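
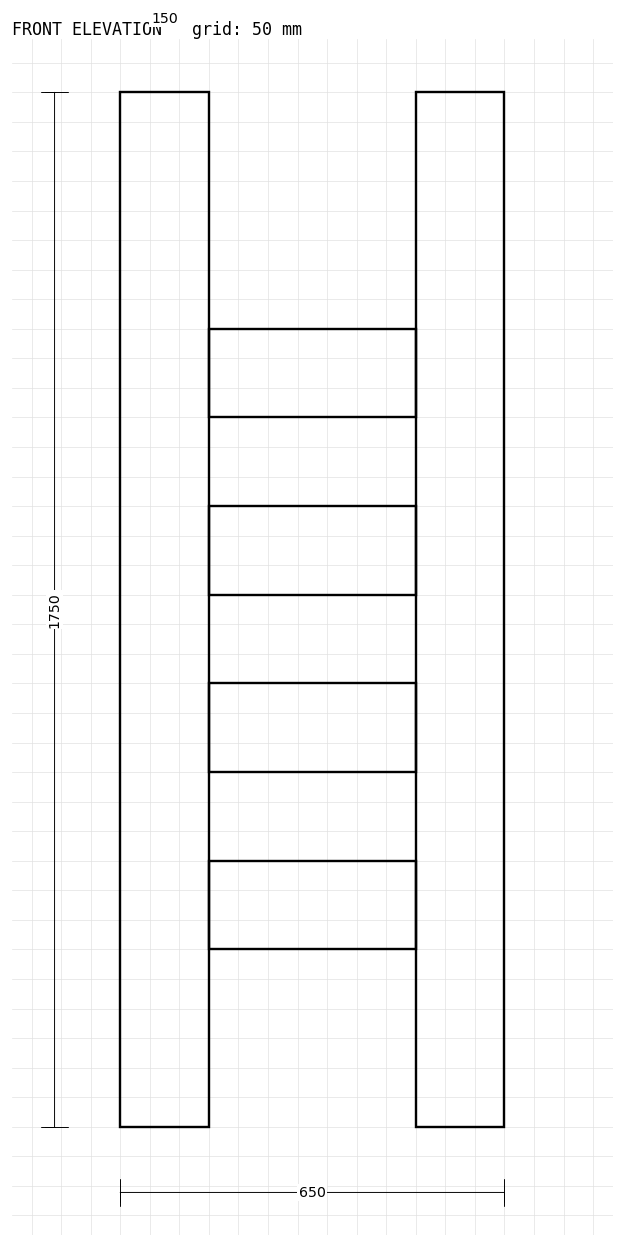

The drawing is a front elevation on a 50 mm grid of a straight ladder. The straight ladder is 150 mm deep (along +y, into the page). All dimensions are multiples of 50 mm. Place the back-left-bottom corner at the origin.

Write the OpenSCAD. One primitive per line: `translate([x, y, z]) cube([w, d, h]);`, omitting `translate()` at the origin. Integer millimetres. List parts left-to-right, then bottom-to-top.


cube([150, 150, 1750]);
translate([150, 0, 300]) cube([350, 150, 150]);
translate([150, 0, 600]) cube([350, 150, 150]);
translate([150, 0, 900]) cube([350, 150, 150]);
translate([150, 0, 1200]) cube([350, 150, 150]);
translate([500, 0, 0]) cube([150, 150, 1750]);


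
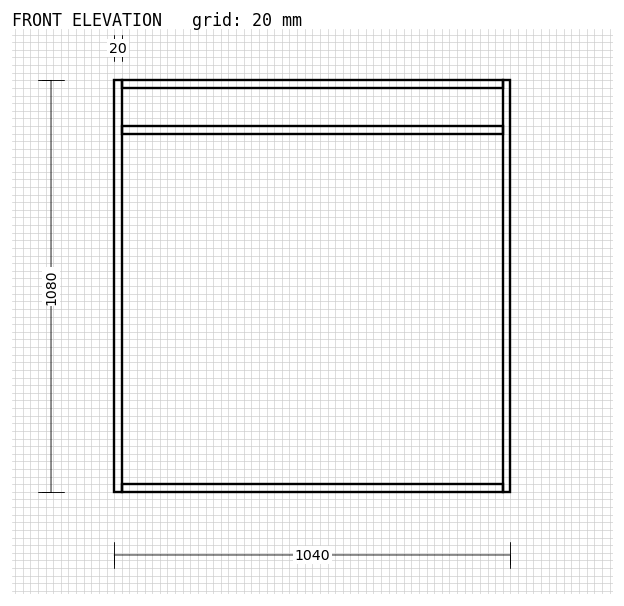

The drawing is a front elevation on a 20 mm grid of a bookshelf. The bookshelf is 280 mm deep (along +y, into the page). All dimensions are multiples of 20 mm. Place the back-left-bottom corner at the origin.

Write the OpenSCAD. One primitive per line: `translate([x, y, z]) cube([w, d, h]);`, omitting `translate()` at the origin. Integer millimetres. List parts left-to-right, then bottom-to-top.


cube([20, 280, 1080]);
translate([20, 0, 0]) cube([1000, 280, 20]);
translate([20, 0, 940]) cube([1000, 280, 20]);
translate([20, 0, 1060]) cube([1000, 280, 20]);
translate([1020, 0, 0]) cube([20, 280, 1080]);


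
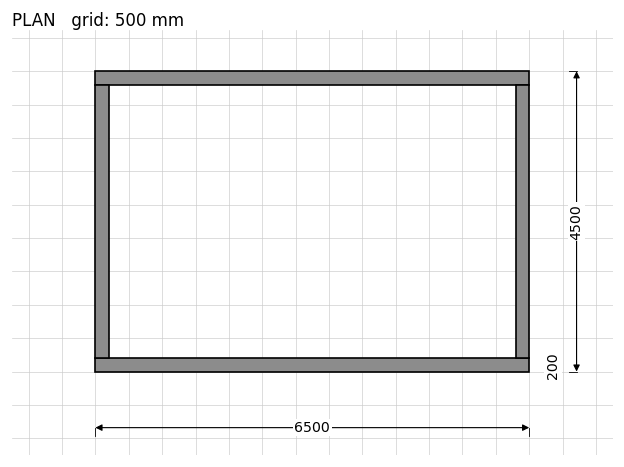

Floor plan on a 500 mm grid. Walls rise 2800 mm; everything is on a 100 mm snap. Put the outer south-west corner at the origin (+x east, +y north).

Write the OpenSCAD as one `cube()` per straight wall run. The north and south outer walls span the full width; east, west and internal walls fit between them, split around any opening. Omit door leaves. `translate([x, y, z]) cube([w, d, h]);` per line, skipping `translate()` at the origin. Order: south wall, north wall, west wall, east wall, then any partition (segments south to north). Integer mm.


cube([6500, 200, 2800]);
translate([0, 4300, 0]) cube([6500, 200, 2800]);
translate([0, 200, 0]) cube([200, 4100, 2800]);
translate([6300, 200, 0]) cube([200, 4100, 2800]);


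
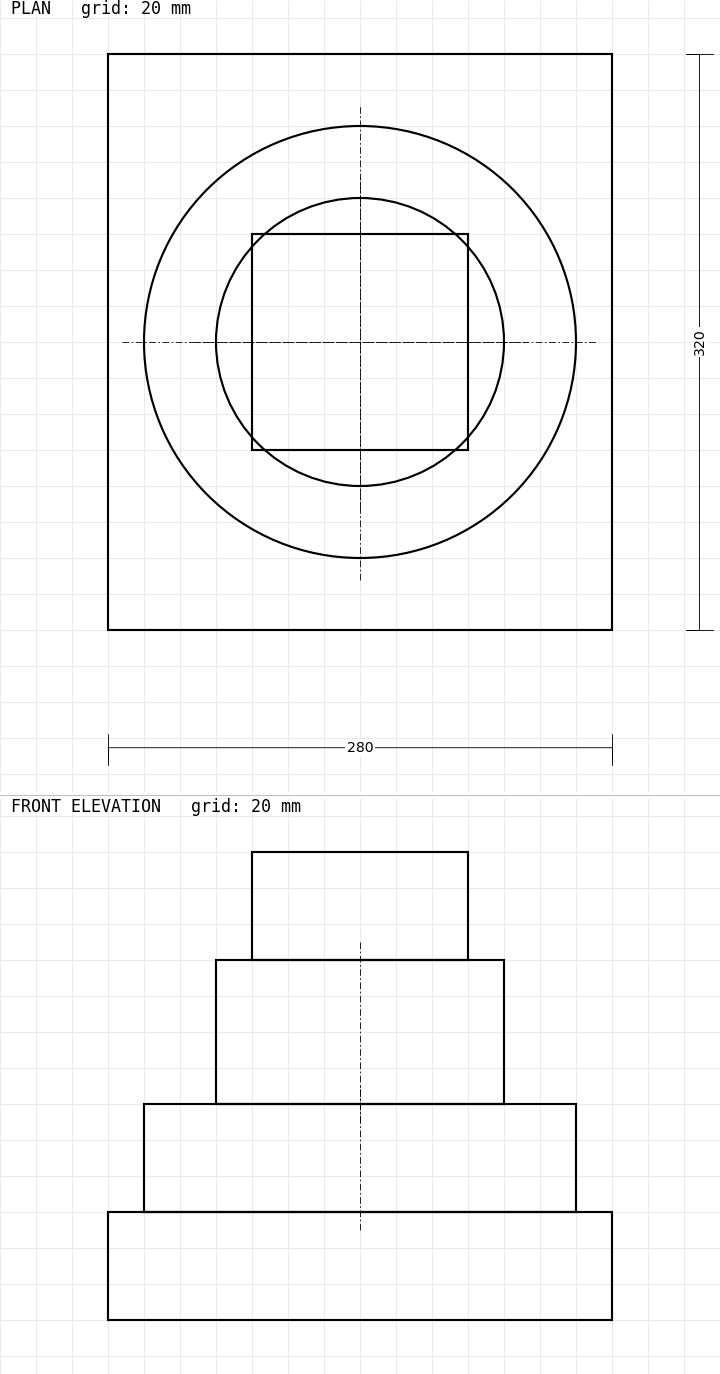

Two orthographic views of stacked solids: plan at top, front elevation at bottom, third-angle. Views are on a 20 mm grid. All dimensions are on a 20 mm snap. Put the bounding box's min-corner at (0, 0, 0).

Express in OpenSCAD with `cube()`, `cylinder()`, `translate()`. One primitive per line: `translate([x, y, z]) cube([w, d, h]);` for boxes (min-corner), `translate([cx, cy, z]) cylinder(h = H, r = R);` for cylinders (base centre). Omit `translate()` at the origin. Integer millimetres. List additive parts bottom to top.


cube([280, 320, 60]);
translate([140, 160, 60]) cylinder(h = 60, r = 120);
translate([140, 160, 120]) cylinder(h = 80, r = 80);
translate([80, 100, 200]) cube([120, 120, 60]);


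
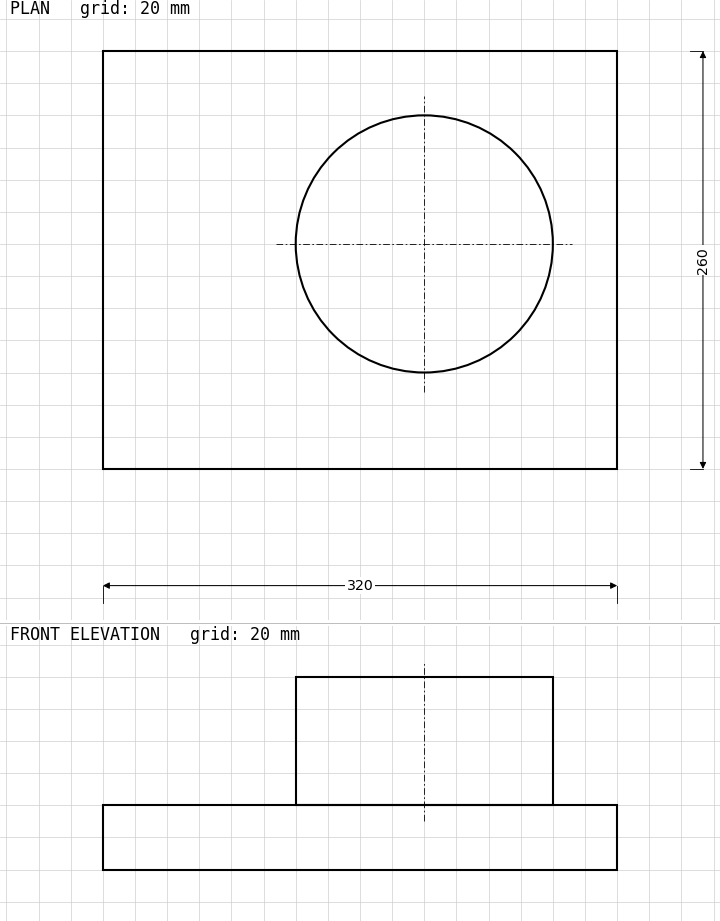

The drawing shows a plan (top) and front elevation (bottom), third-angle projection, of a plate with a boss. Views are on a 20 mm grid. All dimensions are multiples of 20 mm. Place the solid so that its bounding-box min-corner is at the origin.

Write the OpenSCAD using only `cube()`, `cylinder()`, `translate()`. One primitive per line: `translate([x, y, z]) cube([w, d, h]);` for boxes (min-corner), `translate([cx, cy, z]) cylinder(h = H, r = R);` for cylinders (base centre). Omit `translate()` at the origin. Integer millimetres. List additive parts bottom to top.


cube([320, 260, 40]);
translate([200, 140, 40]) cylinder(h = 80, r = 80);


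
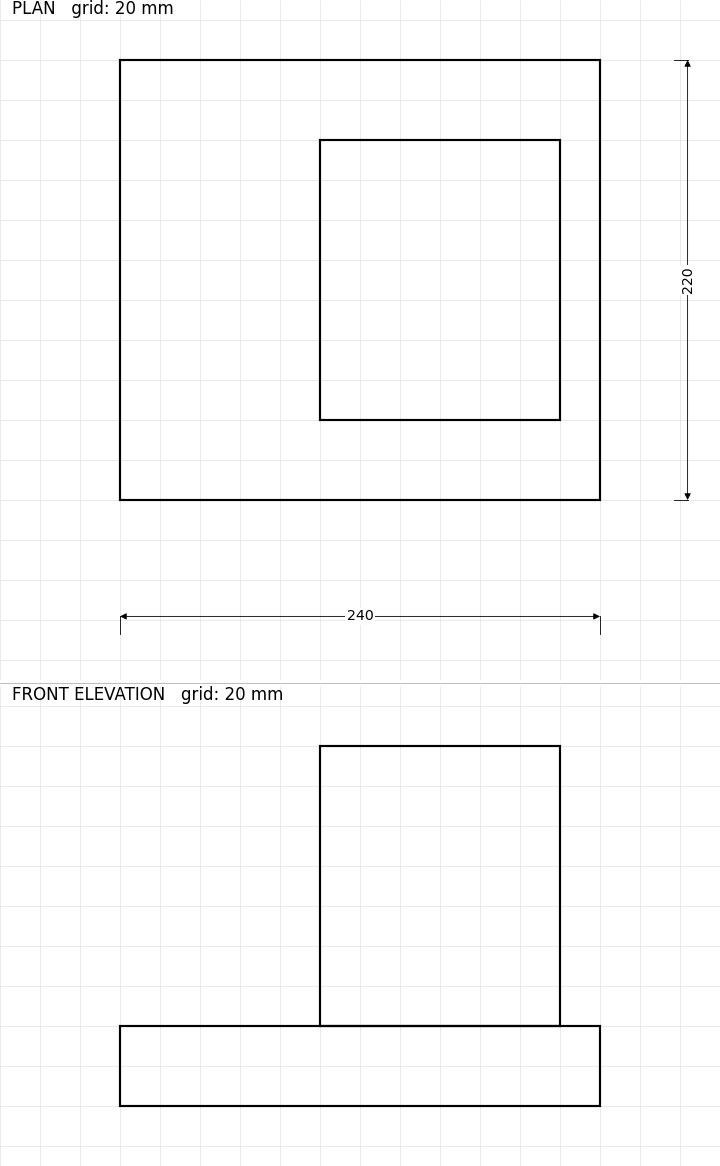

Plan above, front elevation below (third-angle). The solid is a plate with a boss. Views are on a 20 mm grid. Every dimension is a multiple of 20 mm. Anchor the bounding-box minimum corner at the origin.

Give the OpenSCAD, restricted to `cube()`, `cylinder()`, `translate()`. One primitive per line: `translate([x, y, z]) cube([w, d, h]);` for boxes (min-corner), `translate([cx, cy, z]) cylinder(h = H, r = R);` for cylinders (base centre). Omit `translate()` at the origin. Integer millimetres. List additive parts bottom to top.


cube([240, 220, 40]);
translate([100, 40, 40]) cube([120, 140, 140]);


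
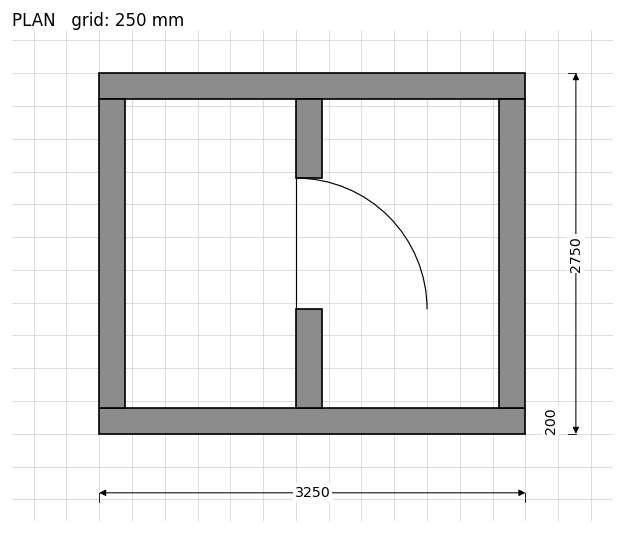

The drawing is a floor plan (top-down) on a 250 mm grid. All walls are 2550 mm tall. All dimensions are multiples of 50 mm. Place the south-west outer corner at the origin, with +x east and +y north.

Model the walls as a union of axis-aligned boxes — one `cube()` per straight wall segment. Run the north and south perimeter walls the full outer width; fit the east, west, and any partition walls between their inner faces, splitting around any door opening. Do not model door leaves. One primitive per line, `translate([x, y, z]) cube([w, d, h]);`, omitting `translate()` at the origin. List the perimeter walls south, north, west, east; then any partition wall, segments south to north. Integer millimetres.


cube([3250, 200, 2550]);
translate([0, 2550, 0]) cube([3250, 200, 2550]);
translate([0, 200, 0]) cube([200, 2350, 2550]);
translate([3050, 200, 0]) cube([200, 2350, 2550]);
translate([1500, 200, 0]) cube([200, 750, 2550]);
translate([1500, 1950, 0]) cube([200, 600, 2550]);


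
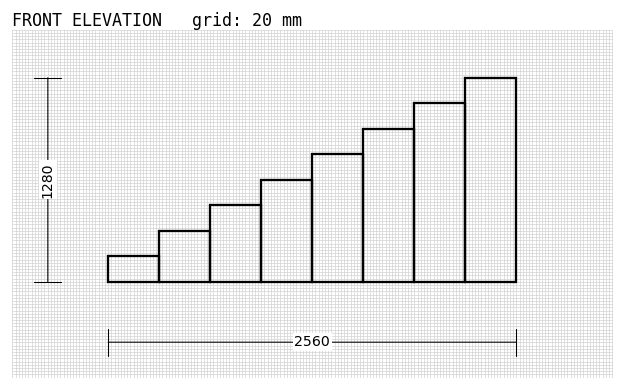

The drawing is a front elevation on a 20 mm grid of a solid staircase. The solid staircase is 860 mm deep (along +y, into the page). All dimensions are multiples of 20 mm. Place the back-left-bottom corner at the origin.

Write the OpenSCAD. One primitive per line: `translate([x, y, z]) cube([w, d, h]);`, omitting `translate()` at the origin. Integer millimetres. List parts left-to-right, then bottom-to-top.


cube([320, 860, 160]);
translate([320, 0, 0]) cube([320, 860, 320]);
translate([640, 0, 0]) cube([320, 860, 480]);
translate([960, 0, 0]) cube([320, 860, 640]);
translate([1280, 0, 0]) cube([320, 860, 800]);
translate([1600, 0, 0]) cube([320, 860, 960]);
translate([1920, 0, 0]) cube([320, 860, 1120]);
translate([2240, 0, 0]) cube([320, 860, 1280]);


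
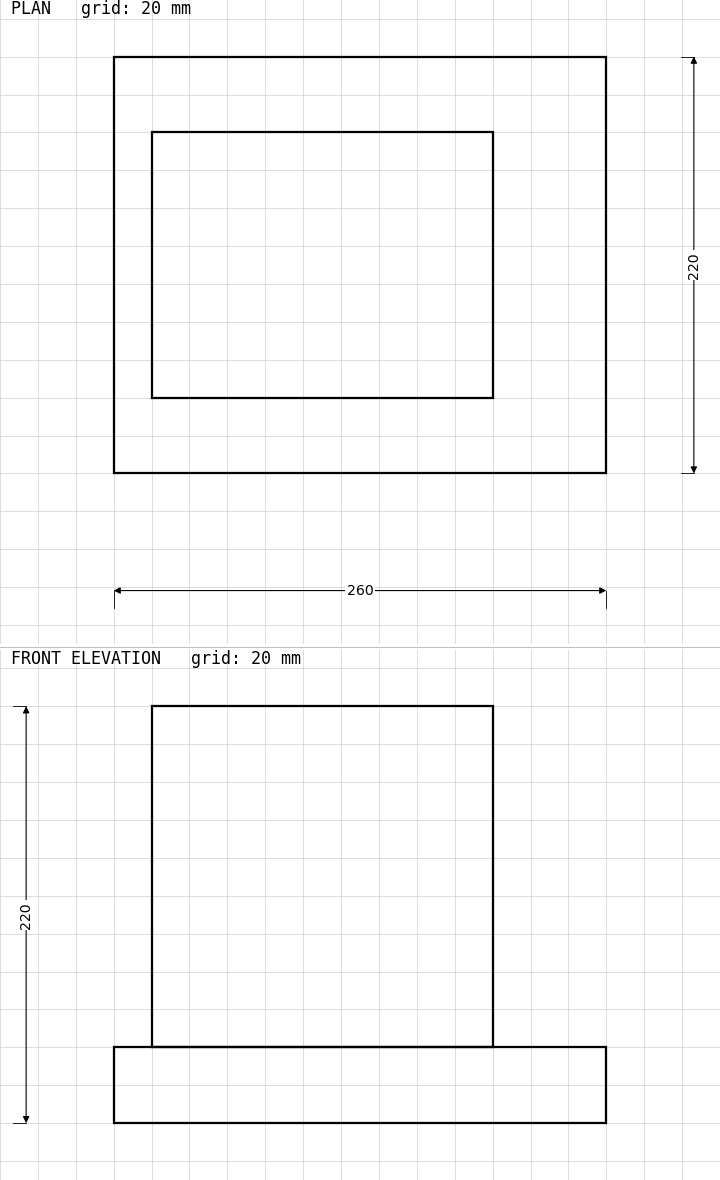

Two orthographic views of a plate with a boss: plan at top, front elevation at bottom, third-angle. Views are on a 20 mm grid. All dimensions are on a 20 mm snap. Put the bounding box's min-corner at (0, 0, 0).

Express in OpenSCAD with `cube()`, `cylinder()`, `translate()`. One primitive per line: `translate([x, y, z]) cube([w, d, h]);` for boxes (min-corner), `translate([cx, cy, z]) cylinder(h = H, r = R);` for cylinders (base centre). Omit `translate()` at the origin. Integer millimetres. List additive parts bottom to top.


cube([260, 220, 40]);
translate([20, 40, 40]) cube([180, 140, 180]);


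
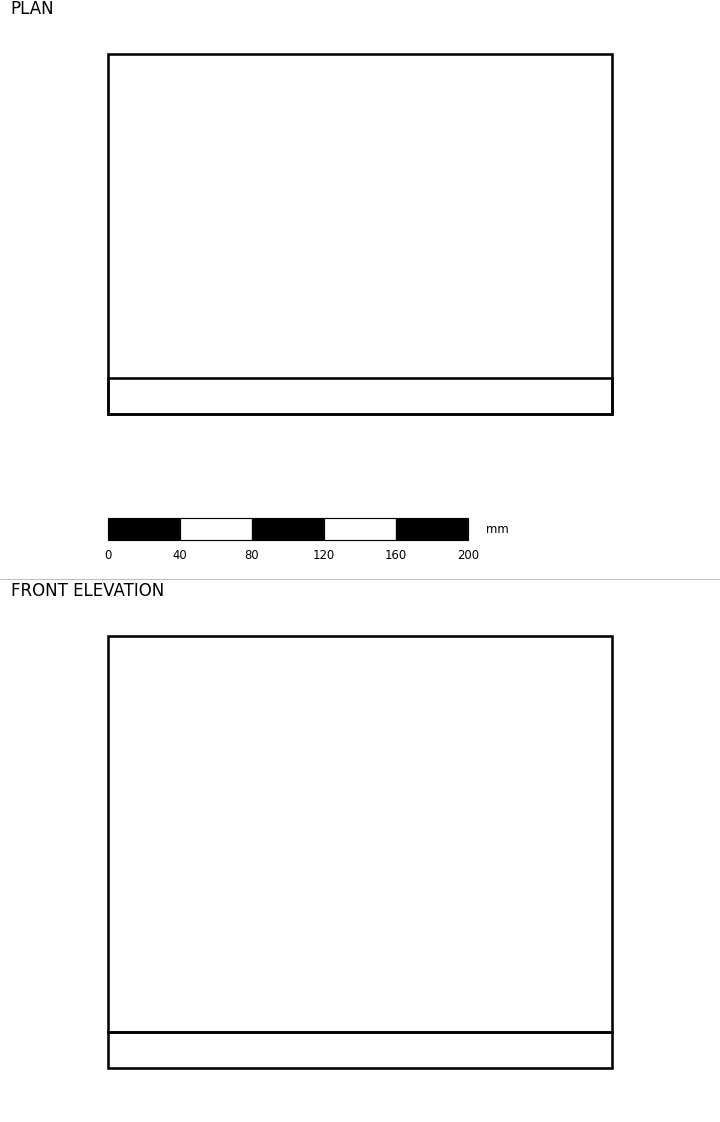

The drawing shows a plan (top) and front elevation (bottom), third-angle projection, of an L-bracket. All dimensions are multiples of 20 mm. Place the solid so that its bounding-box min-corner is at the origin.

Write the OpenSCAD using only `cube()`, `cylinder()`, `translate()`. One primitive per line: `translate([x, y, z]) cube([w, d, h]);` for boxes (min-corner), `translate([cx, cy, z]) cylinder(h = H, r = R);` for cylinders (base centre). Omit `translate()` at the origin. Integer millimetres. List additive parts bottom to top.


cube([280, 200, 20]);
translate([0, 0, 20]) cube([280, 20, 220]);


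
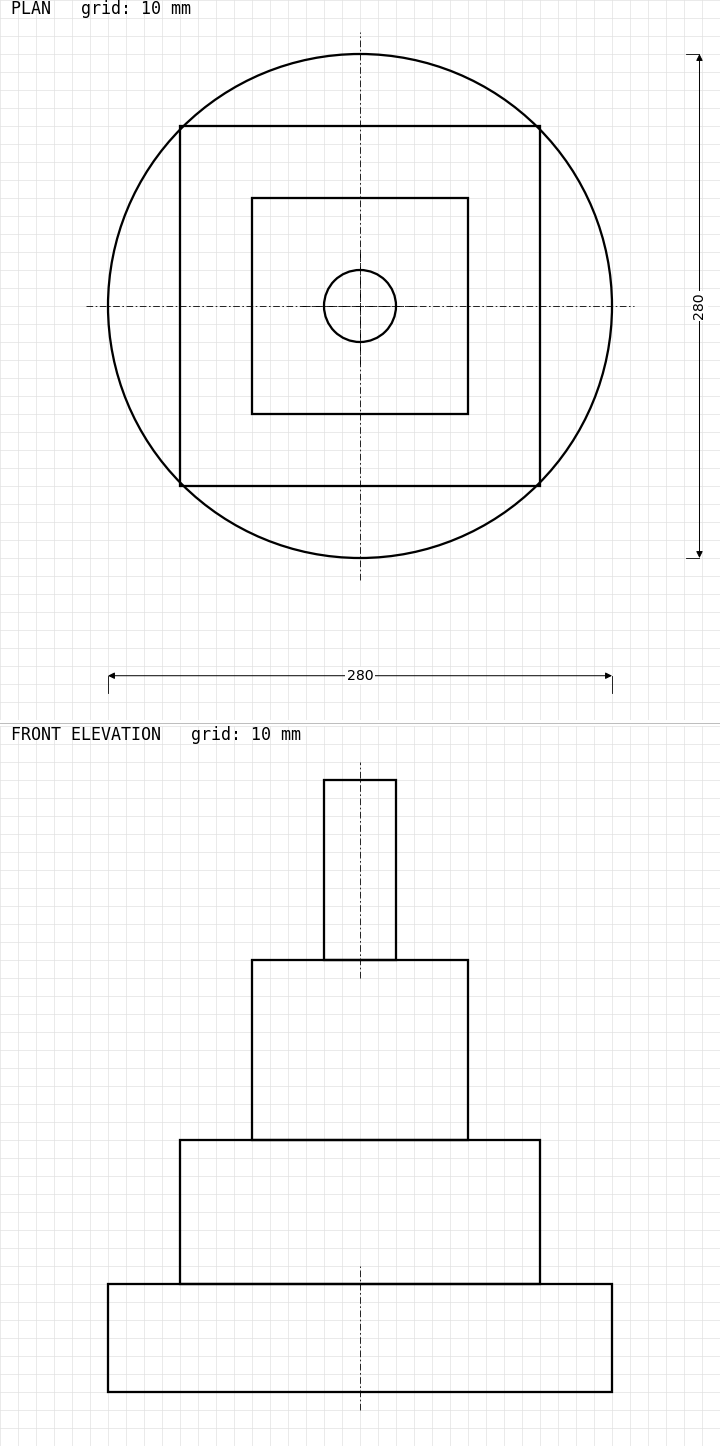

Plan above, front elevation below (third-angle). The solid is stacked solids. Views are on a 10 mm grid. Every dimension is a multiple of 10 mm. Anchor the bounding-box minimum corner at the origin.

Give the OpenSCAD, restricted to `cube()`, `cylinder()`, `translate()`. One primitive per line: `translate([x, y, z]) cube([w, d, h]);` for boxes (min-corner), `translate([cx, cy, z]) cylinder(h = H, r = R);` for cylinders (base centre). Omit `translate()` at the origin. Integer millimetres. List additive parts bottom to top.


translate([140, 140, 0]) cylinder(h = 60, r = 140);
translate([40, 40, 60]) cube([200, 200, 80]);
translate([80, 80, 140]) cube([120, 120, 100]);
translate([140, 140, 240]) cylinder(h = 100, r = 20);


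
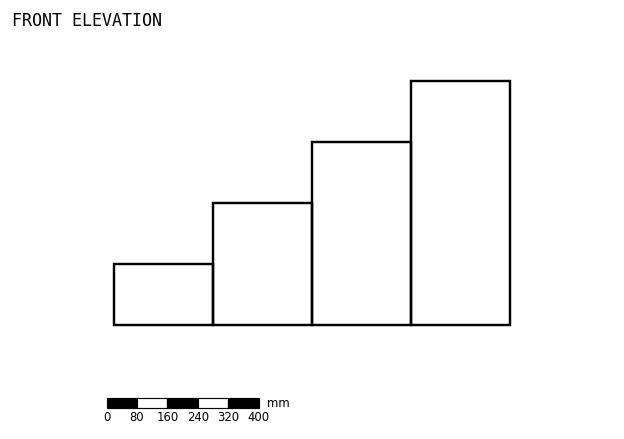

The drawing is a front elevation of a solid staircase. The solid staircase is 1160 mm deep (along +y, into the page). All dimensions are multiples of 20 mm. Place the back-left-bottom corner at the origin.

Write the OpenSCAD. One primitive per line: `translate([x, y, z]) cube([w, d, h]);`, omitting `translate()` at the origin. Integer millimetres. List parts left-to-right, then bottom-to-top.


cube([260, 1160, 160]);
translate([260, 0, 0]) cube([260, 1160, 320]);
translate([520, 0, 0]) cube([260, 1160, 480]);
translate([780, 0, 0]) cube([260, 1160, 640]);


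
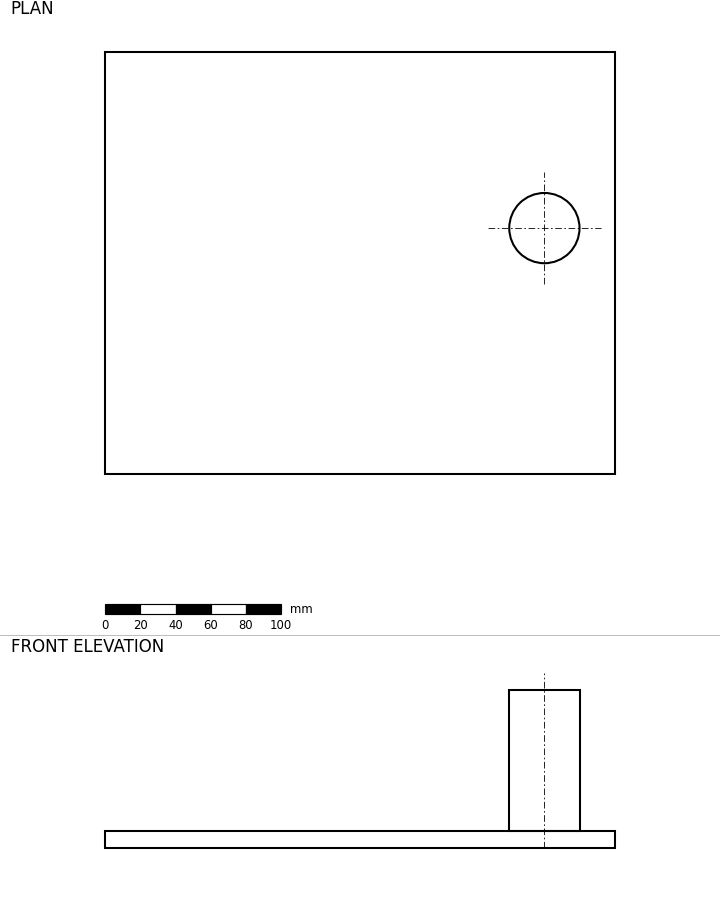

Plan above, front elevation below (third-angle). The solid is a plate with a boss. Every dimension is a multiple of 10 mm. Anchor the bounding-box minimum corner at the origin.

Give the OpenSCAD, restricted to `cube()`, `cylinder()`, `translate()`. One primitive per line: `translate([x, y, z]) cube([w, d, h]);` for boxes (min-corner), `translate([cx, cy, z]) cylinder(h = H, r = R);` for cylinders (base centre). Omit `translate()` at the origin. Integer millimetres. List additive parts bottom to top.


cube([290, 240, 10]);
translate([250, 140, 10]) cylinder(h = 80, r = 20);


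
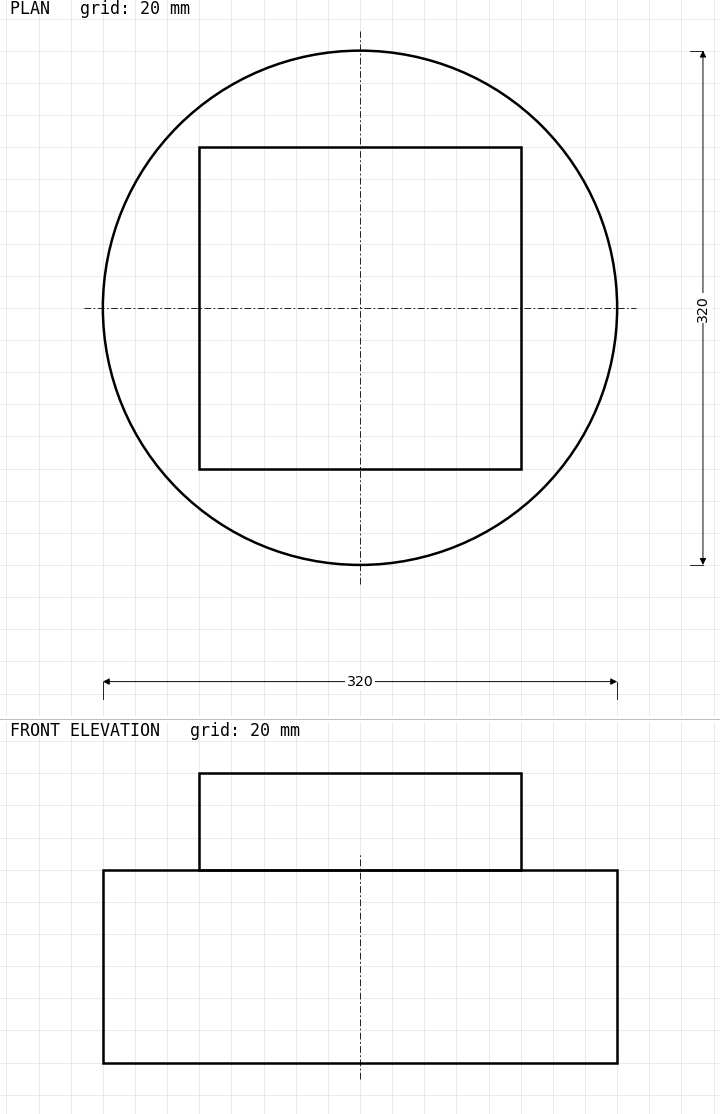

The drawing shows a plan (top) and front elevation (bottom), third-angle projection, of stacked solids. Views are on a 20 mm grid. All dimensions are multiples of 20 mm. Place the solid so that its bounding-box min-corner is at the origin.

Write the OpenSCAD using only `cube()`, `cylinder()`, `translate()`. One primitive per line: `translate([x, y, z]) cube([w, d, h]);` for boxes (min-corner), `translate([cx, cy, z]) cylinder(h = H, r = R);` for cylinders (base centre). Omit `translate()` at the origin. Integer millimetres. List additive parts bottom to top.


translate([160, 160, 0]) cylinder(h = 120, r = 160);
translate([60, 60, 120]) cube([200, 200, 60]);


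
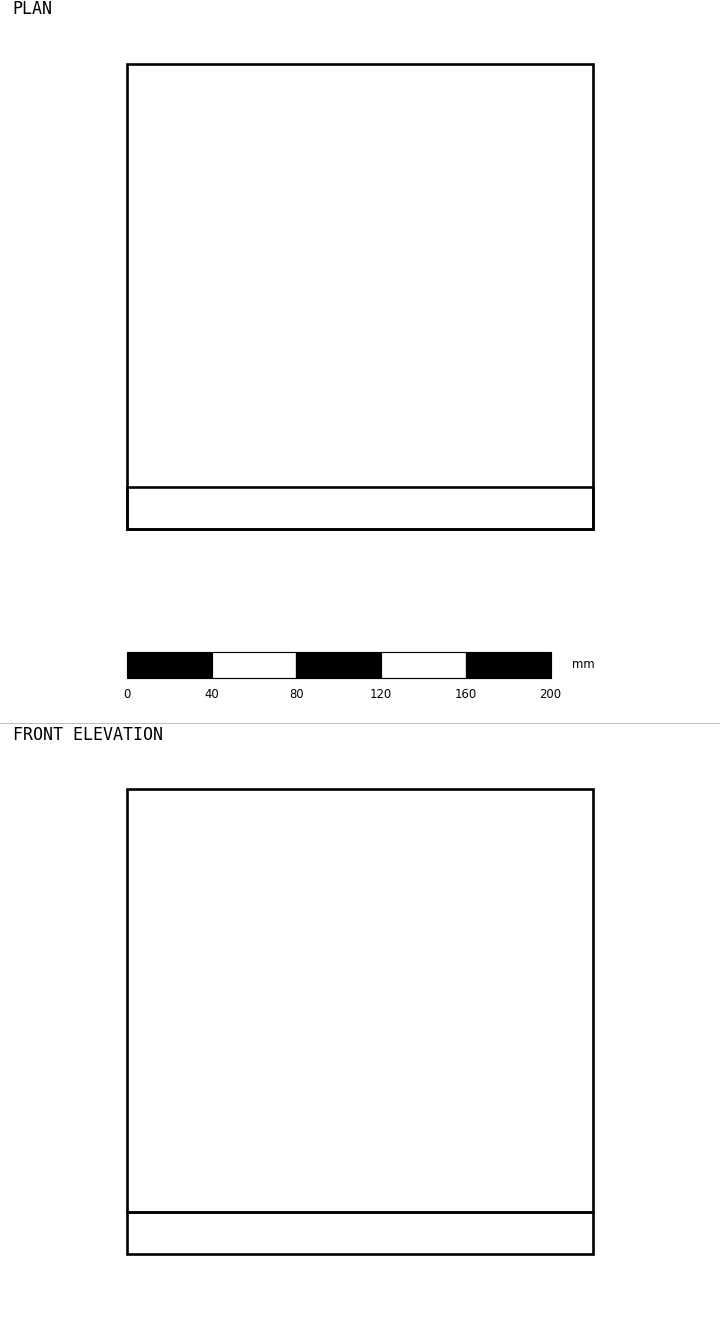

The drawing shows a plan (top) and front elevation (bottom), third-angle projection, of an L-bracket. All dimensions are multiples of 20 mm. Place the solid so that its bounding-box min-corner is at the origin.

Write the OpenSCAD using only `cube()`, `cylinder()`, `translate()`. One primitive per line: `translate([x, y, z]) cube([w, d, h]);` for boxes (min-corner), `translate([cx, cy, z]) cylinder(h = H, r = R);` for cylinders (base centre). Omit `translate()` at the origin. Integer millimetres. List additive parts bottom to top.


cube([220, 220, 20]);
translate([0, 0, 20]) cube([220, 20, 200]);


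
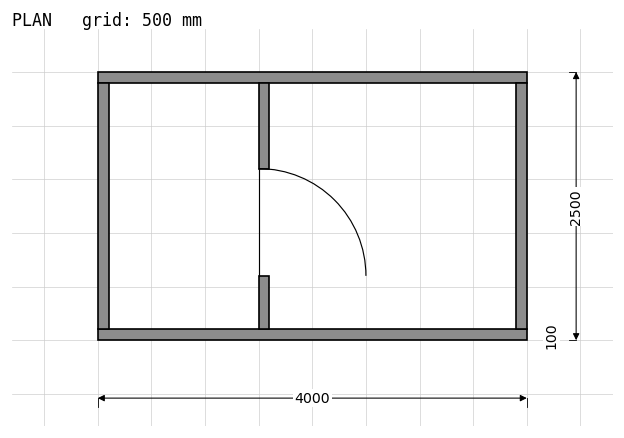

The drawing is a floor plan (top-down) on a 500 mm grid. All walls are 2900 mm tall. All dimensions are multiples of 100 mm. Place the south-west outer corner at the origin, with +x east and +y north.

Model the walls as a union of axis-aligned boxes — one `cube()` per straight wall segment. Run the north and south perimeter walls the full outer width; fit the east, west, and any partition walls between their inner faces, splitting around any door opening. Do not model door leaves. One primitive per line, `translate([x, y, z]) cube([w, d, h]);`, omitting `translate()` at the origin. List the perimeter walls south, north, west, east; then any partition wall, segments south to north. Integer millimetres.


cube([4000, 100, 2900]);
translate([0, 2400, 0]) cube([4000, 100, 2900]);
translate([0, 100, 0]) cube([100, 2300, 2900]);
translate([3900, 100, 0]) cube([100, 2300, 2900]);
translate([1500, 100, 0]) cube([100, 500, 2900]);
translate([1500, 1600, 0]) cube([100, 800, 2900]);


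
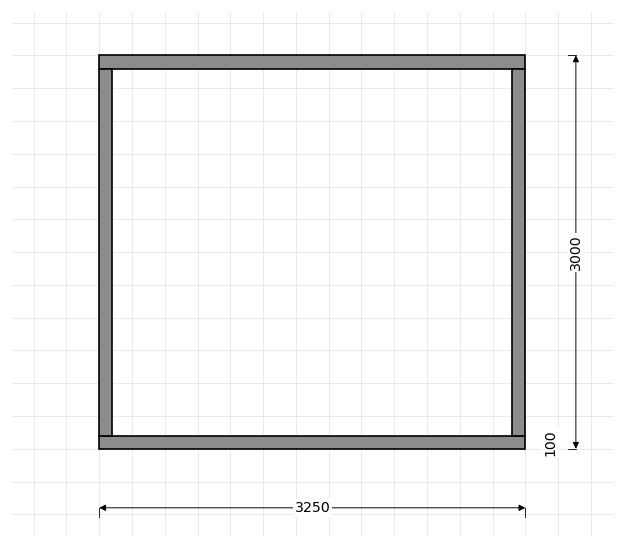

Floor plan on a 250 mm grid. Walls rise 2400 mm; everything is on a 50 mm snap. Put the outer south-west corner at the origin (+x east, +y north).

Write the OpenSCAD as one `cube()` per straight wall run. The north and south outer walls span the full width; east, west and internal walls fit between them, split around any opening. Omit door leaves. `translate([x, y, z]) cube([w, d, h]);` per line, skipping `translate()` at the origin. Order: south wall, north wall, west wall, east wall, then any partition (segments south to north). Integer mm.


cube([3250, 100, 2400]);
translate([0, 2900, 0]) cube([3250, 100, 2400]);
translate([0, 100, 0]) cube([100, 2800, 2400]);
translate([3150, 100, 0]) cube([100, 2800, 2400]);


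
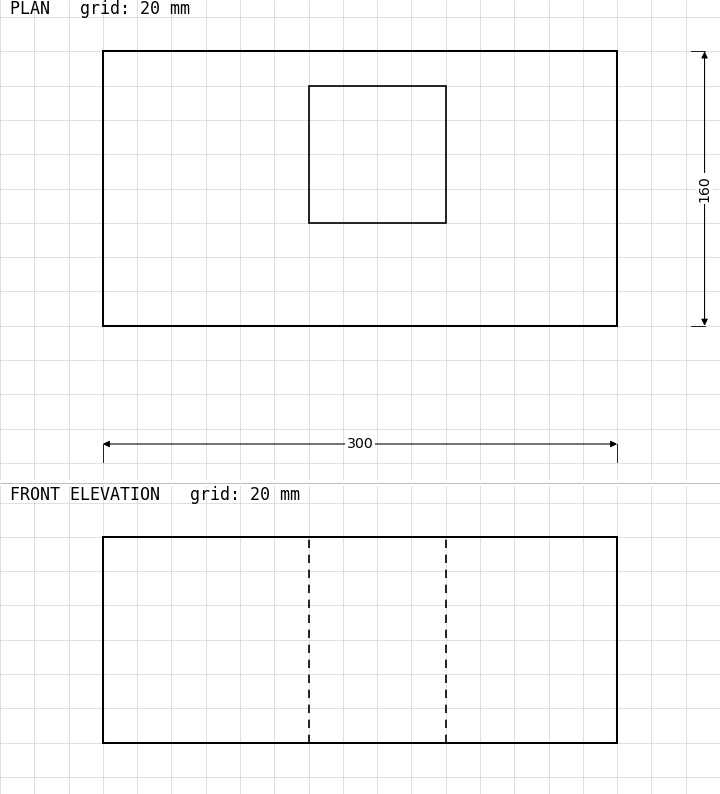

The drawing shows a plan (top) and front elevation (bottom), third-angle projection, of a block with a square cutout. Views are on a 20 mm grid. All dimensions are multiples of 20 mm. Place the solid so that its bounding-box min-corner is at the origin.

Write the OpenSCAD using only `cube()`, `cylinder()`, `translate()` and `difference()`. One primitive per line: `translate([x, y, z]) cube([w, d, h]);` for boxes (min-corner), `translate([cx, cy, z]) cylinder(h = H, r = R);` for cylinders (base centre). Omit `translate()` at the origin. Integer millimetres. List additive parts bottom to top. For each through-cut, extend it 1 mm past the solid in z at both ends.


difference() {
  cube([300, 160, 120]);
  translate([120, 60, -1]) cube([80, 80, 122]);
}


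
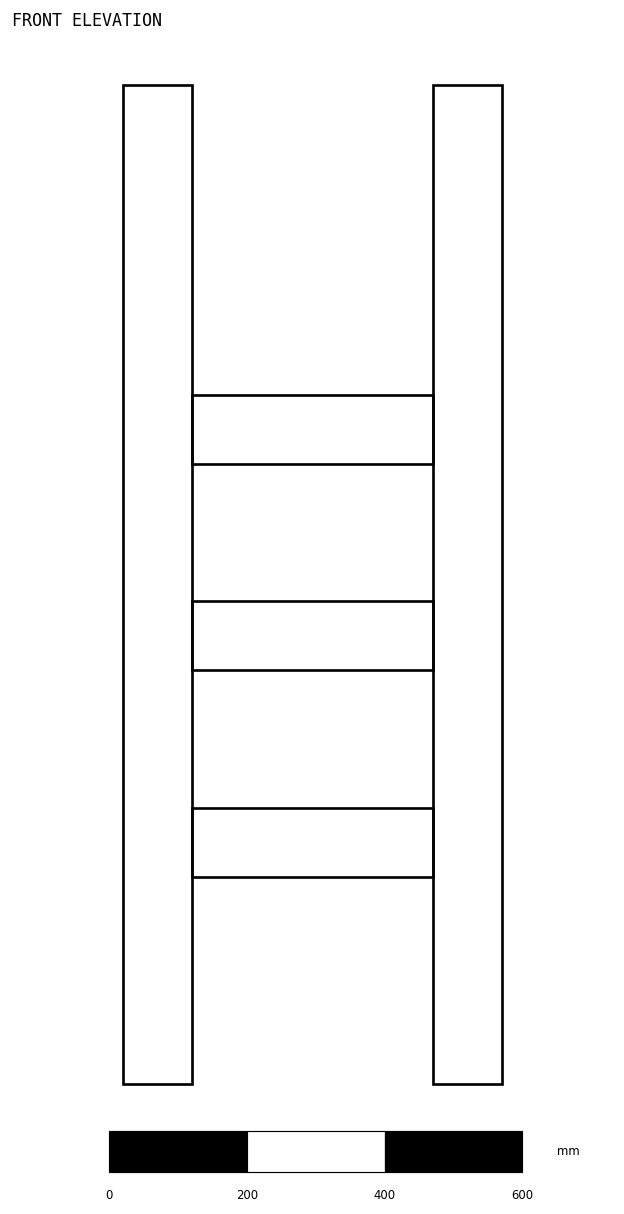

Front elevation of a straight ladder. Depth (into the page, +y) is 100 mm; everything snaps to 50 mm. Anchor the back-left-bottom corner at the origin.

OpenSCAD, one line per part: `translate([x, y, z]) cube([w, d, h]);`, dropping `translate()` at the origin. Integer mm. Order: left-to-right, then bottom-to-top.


cube([100, 100, 1450]);
translate([100, 0, 300]) cube([350, 100, 100]);
translate([100, 0, 600]) cube([350, 100, 100]);
translate([100, 0, 900]) cube([350, 100, 100]);
translate([450, 0, 0]) cube([100, 100, 1450]);


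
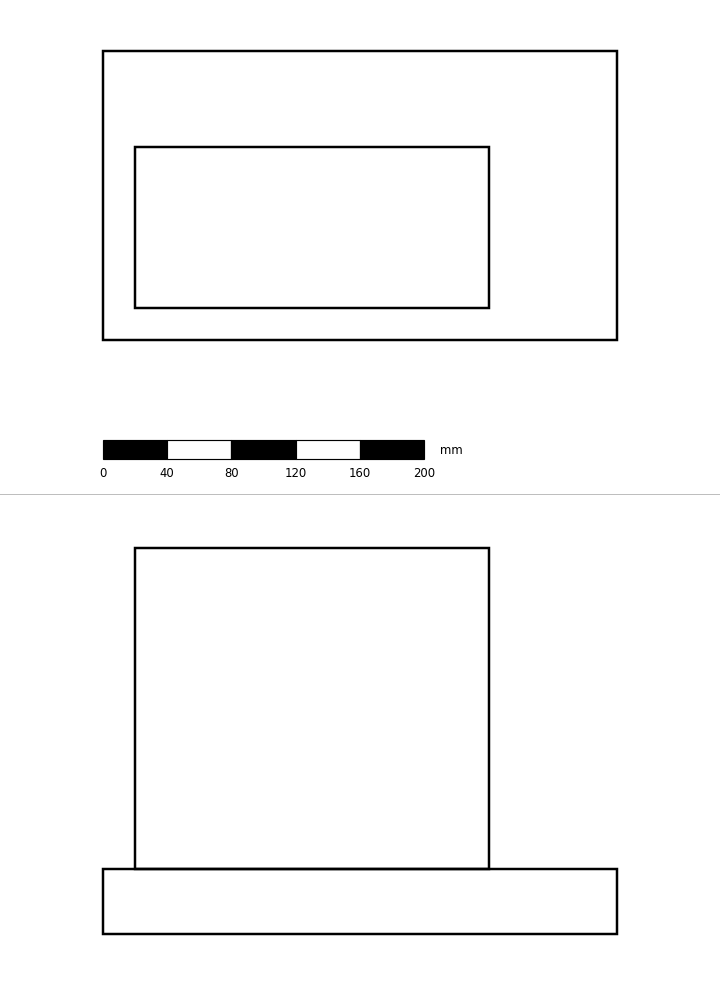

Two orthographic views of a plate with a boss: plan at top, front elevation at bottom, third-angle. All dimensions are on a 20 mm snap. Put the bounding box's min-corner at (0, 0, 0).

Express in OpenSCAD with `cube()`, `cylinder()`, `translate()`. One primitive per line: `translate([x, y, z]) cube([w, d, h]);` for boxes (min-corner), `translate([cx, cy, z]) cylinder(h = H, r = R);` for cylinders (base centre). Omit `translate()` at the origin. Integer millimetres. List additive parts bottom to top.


cube([320, 180, 40]);
translate([20, 20, 40]) cube([220, 100, 200]);


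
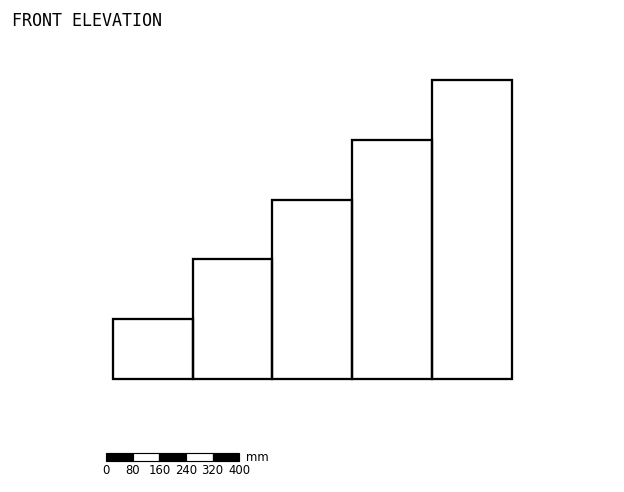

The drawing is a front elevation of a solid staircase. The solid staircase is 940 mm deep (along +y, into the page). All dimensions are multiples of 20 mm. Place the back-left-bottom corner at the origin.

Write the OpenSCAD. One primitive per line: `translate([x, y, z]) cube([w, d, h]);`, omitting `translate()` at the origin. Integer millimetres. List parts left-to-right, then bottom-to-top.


cube([240, 940, 180]);
translate([240, 0, 0]) cube([240, 940, 360]);
translate([480, 0, 0]) cube([240, 940, 540]);
translate([720, 0, 0]) cube([240, 940, 720]);
translate([960, 0, 0]) cube([240, 940, 900]);


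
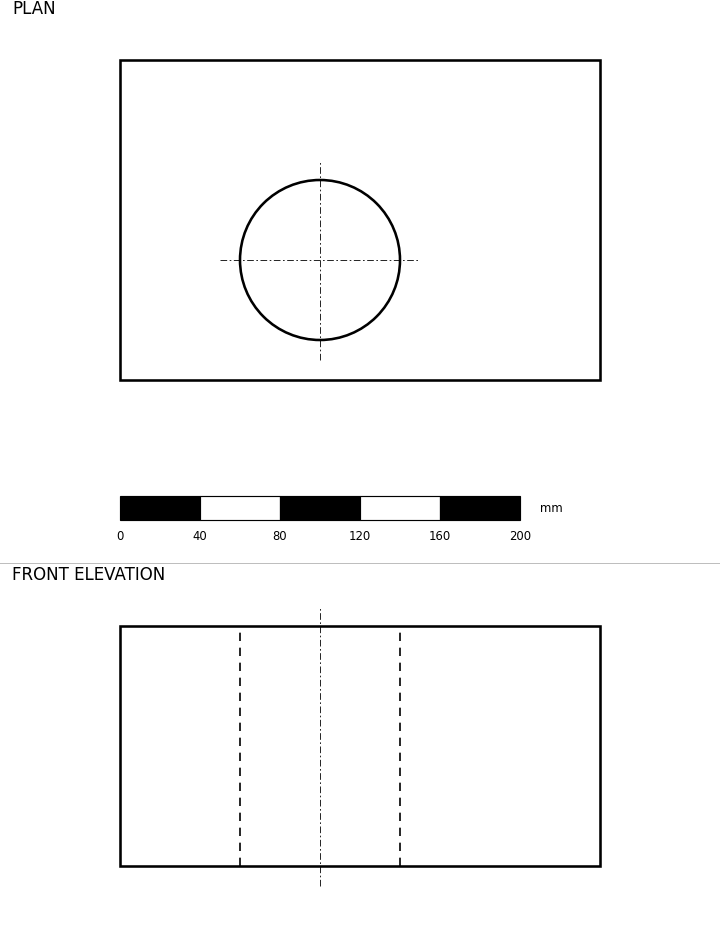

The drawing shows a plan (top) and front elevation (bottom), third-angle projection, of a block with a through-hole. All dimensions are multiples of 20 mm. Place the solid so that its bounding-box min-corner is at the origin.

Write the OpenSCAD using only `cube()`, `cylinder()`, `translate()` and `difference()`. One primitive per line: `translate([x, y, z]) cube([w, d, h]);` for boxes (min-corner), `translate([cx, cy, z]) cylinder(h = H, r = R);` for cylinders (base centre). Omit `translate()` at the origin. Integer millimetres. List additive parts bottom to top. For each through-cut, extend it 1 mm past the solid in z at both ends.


difference() {
  cube([240, 160, 120]);
  translate([100, 60, -1]) cylinder(h = 122, r = 40);
}


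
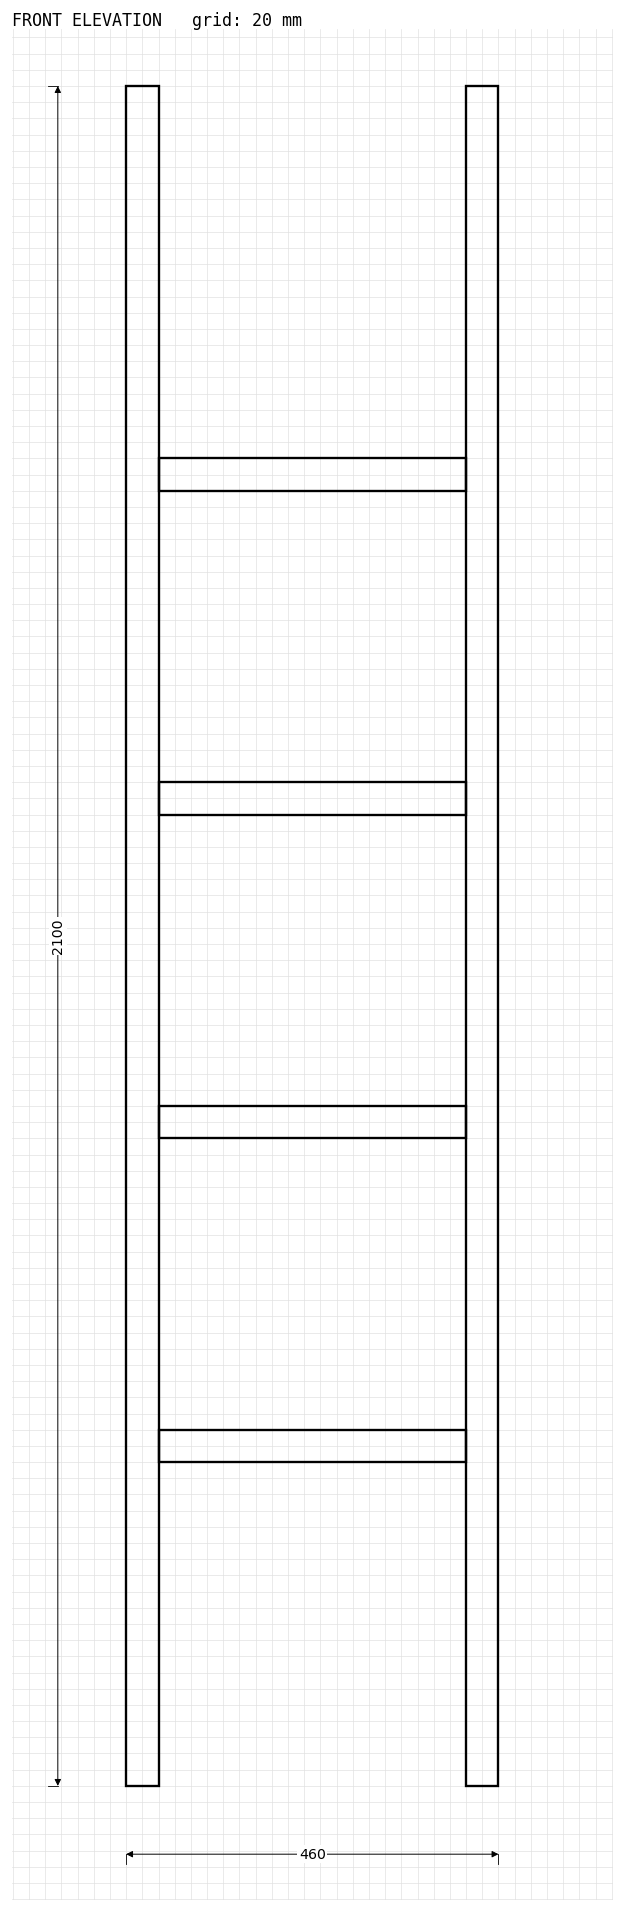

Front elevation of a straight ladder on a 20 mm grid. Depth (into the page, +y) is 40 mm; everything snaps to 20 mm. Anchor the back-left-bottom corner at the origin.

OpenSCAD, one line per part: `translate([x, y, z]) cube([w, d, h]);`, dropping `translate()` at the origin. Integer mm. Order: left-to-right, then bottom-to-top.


cube([40, 40, 2100]);
translate([40, 0, 400]) cube([380, 40, 40]);
translate([40, 0, 800]) cube([380, 40, 40]);
translate([40, 0, 1200]) cube([380, 40, 40]);
translate([40, 0, 1600]) cube([380, 40, 40]);
translate([420, 0, 0]) cube([40, 40, 2100]);


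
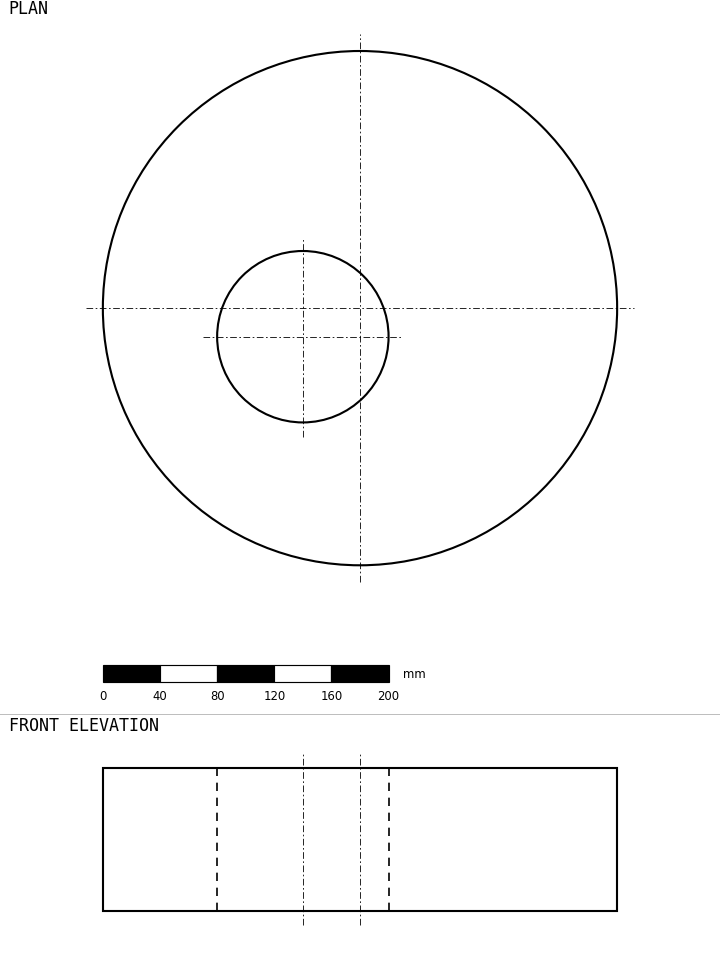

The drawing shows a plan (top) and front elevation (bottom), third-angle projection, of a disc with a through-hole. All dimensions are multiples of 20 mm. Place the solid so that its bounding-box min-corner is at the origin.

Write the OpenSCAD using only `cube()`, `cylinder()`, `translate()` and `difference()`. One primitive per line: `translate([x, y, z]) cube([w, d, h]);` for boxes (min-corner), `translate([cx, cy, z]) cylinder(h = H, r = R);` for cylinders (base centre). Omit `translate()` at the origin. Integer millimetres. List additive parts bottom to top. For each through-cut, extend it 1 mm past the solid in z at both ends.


difference() {
  translate([180, 180, 0]) cylinder(h = 100, r = 180);
  translate([140, 160, -1]) cylinder(h = 102, r = 60);
}


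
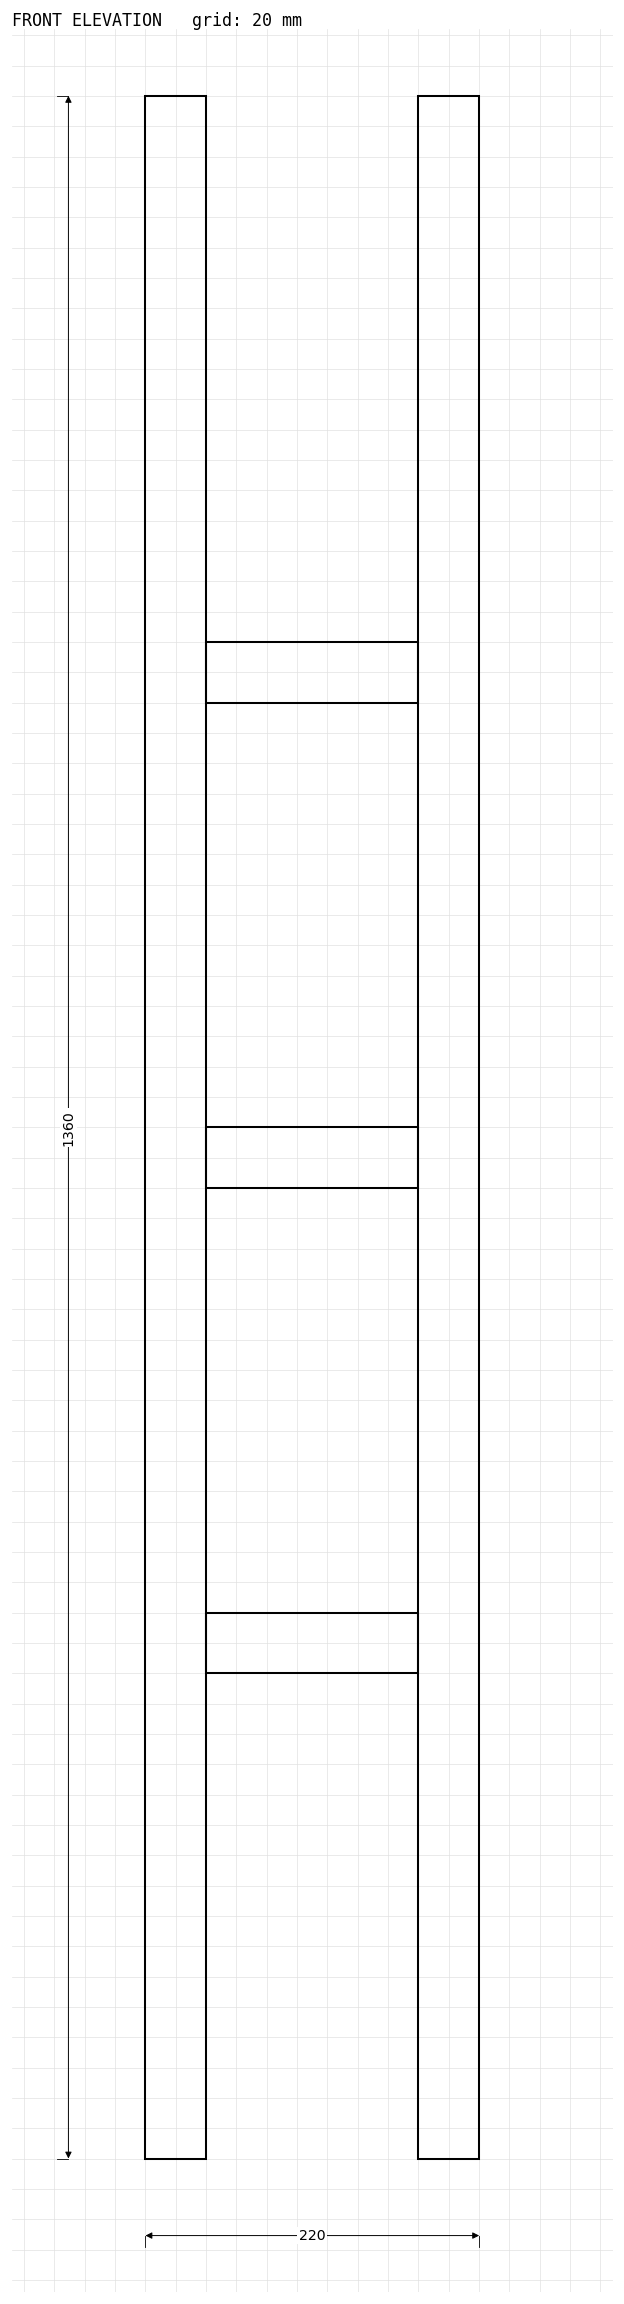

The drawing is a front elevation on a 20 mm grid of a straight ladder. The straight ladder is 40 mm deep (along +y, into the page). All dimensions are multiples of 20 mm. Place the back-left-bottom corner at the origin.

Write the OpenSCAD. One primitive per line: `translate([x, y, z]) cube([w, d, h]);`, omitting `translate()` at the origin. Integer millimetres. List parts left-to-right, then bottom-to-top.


cube([40, 40, 1360]);
translate([40, 0, 320]) cube([140, 40, 40]);
translate([40, 0, 640]) cube([140, 40, 40]);
translate([40, 0, 960]) cube([140, 40, 40]);
translate([180, 0, 0]) cube([40, 40, 1360]);


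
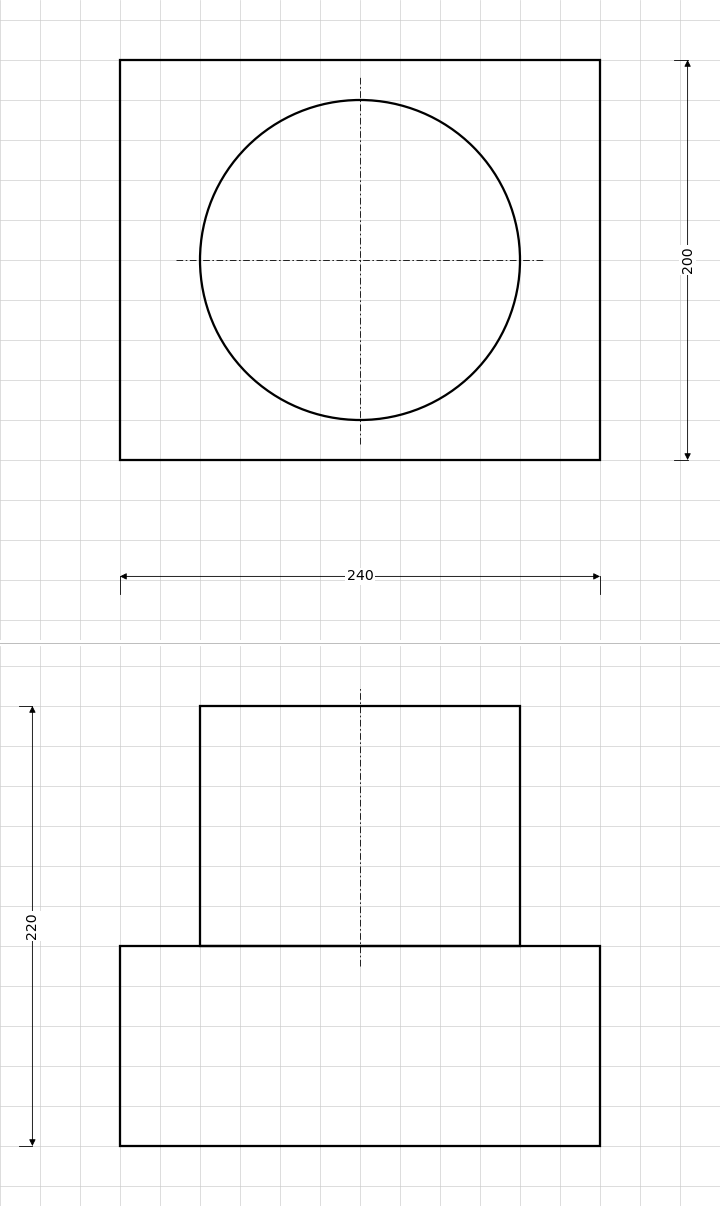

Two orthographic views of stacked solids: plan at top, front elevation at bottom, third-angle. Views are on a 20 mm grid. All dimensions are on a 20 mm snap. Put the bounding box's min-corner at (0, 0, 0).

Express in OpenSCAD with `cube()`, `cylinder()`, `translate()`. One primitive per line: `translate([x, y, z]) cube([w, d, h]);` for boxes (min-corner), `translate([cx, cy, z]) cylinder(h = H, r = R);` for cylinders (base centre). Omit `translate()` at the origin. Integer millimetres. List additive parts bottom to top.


cube([240, 200, 100]);
translate([120, 100, 100]) cylinder(h = 120, r = 80);


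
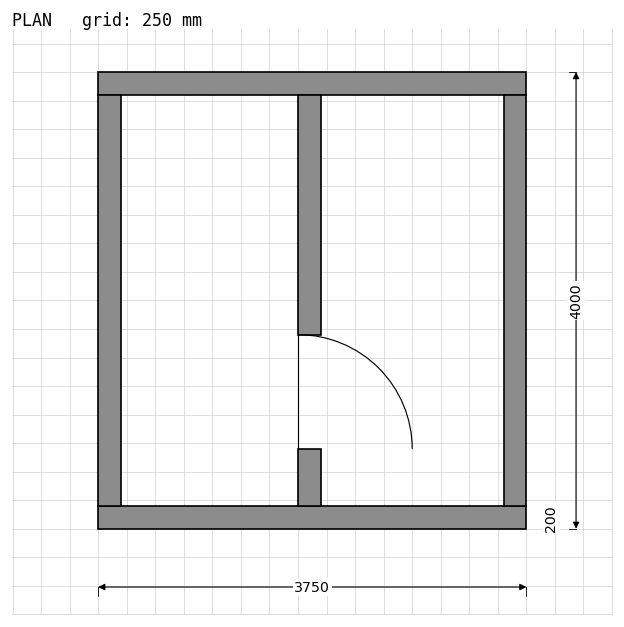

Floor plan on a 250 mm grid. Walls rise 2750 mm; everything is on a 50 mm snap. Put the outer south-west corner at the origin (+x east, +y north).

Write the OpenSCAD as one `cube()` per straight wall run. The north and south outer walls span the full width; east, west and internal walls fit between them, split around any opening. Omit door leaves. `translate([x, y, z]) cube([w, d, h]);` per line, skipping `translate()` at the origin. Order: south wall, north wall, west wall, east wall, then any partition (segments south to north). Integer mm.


cube([3750, 200, 2750]);
translate([0, 3800, 0]) cube([3750, 200, 2750]);
translate([0, 200, 0]) cube([200, 3600, 2750]);
translate([3550, 200, 0]) cube([200, 3600, 2750]);
translate([1750, 200, 0]) cube([200, 500, 2750]);
translate([1750, 1700, 0]) cube([200, 2100, 2750]);


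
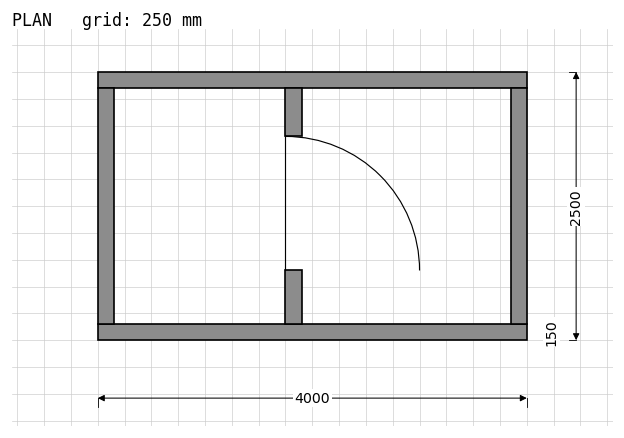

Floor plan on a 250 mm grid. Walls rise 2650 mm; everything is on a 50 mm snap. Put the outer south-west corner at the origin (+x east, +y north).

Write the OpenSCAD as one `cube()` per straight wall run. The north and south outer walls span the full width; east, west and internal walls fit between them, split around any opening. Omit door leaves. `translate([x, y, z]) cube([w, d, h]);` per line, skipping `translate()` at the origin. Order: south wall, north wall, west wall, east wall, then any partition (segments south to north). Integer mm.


cube([4000, 150, 2650]);
translate([0, 2350, 0]) cube([4000, 150, 2650]);
translate([0, 150, 0]) cube([150, 2200, 2650]);
translate([3850, 150, 0]) cube([150, 2200, 2650]);
translate([1750, 150, 0]) cube([150, 500, 2650]);
translate([1750, 1900, 0]) cube([150, 450, 2650]);


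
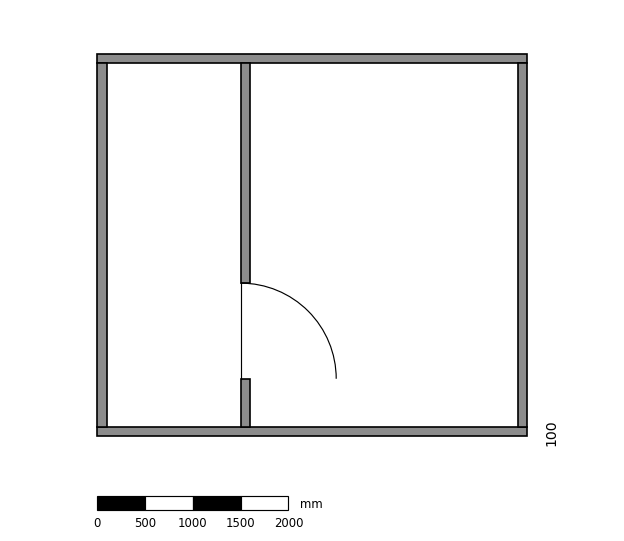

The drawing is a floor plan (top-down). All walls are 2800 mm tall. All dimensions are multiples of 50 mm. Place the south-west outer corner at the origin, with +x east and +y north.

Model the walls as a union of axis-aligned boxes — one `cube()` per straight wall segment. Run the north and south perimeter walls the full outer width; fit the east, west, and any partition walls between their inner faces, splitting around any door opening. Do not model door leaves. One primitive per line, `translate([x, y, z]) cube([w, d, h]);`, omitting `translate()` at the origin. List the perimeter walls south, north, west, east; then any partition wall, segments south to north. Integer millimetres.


cube([4500, 100, 2800]);
translate([0, 3900, 0]) cube([4500, 100, 2800]);
translate([0, 100, 0]) cube([100, 3800, 2800]);
translate([4400, 100, 0]) cube([100, 3800, 2800]);
translate([1500, 100, 0]) cube([100, 500, 2800]);
translate([1500, 1600, 0]) cube([100, 2300, 2800]);


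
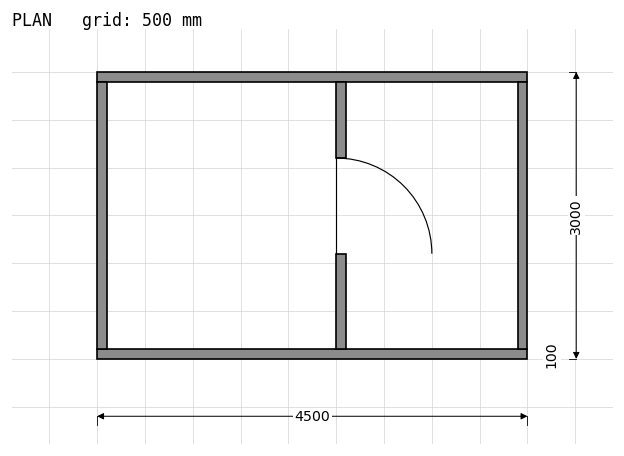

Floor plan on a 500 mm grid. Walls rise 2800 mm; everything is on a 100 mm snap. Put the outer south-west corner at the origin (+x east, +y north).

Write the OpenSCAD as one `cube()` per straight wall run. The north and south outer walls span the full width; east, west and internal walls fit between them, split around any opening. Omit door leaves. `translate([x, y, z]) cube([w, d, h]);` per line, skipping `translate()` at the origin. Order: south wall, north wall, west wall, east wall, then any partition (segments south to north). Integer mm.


cube([4500, 100, 2800]);
translate([0, 2900, 0]) cube([4500, 100, 2800]);
translate([0, 100, 0]) cube([100, 2800, 2800]);
translate([4400, 100, 0]) cube([100, 2800, 2800]);
translate([2500, 100, 0]) cube([100, 1000, 2800]);
translate([2500, 2100, 0]) cube([100, 800, 2800]);


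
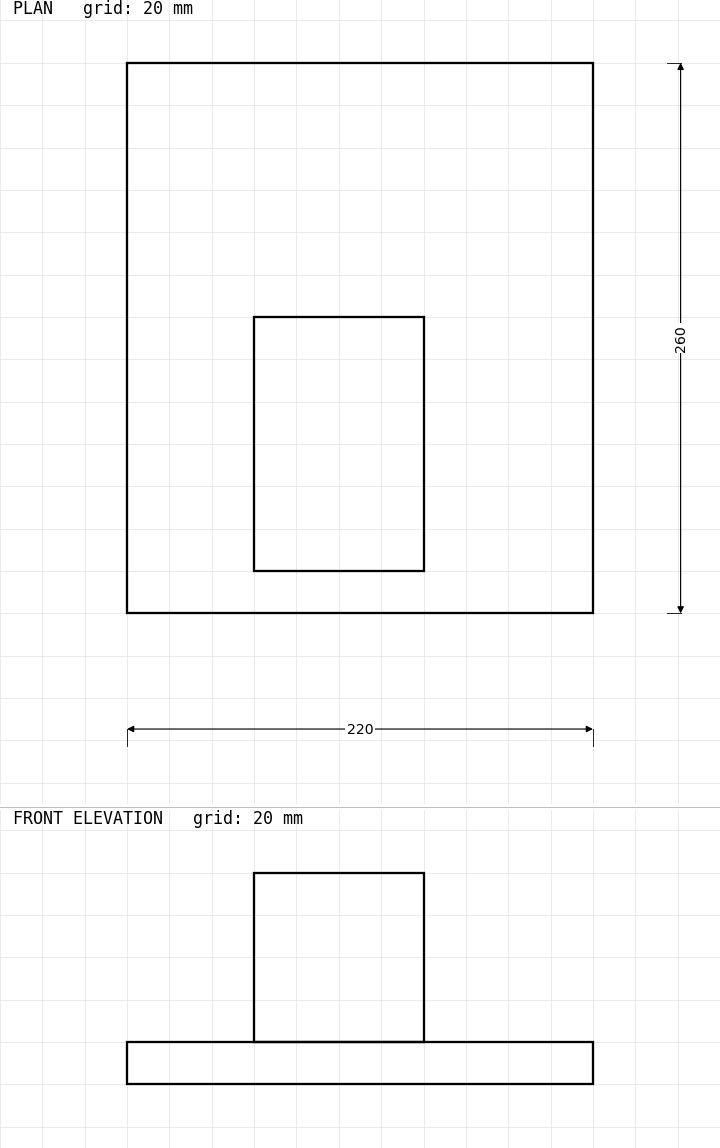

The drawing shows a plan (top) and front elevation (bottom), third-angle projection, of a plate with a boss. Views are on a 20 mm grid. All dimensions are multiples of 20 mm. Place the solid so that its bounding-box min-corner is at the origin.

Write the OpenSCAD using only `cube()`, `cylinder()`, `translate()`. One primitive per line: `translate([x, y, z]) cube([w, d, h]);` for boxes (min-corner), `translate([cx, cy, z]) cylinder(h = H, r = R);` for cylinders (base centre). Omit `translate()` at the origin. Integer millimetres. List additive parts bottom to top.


cube([220, 260, 20]);
translate([60, 20, 20]) cube([80, 120, 80]);


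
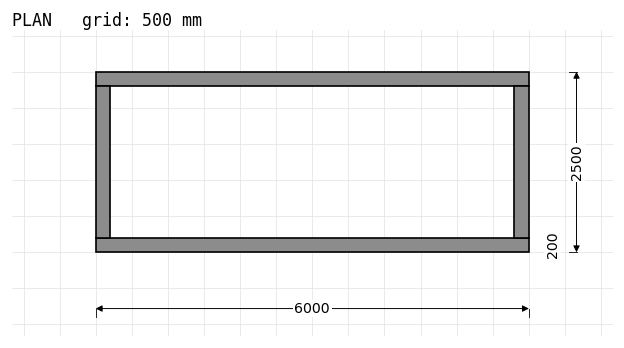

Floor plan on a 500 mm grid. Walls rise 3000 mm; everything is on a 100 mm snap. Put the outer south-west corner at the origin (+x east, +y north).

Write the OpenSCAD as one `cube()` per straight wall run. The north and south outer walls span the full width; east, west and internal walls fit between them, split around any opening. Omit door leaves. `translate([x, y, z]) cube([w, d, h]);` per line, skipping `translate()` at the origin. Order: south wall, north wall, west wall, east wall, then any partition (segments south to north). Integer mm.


cube([6000, 200, 3000]);
translate([0, 2300, 0]) cube([6000, 200, 3000]);
translate([0, 200, 0]) cube([200, 2100, 3000]);
translate([5800, 200, 0]) cube([200, 2100, 3000]);


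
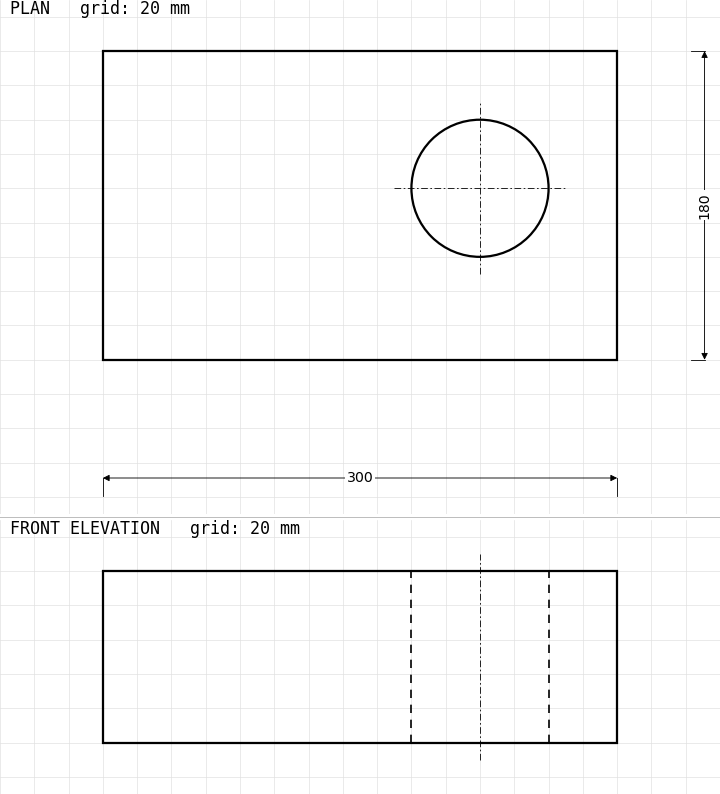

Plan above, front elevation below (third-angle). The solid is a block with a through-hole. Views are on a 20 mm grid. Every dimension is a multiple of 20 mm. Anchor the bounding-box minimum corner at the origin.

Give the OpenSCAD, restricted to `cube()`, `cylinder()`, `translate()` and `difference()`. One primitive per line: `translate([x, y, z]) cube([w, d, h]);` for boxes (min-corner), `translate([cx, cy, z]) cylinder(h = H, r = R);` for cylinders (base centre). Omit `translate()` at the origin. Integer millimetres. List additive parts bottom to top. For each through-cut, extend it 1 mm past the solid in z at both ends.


difference() {
  cube([300, 180, 100]);
  translate([220, 100, -1]) cylinder(h = 102, r = 40);
}


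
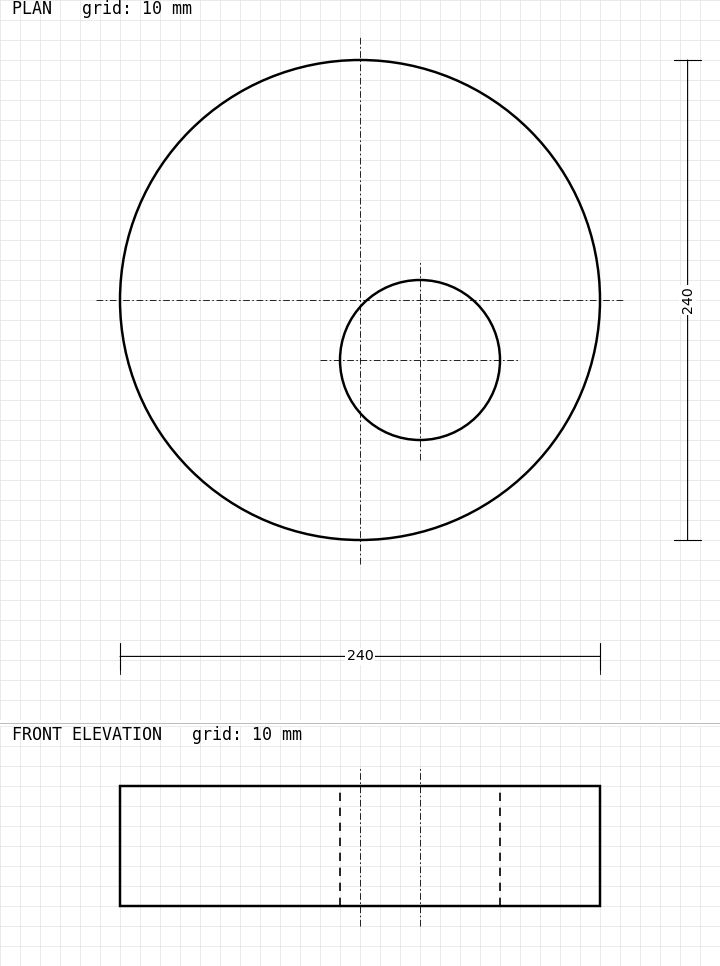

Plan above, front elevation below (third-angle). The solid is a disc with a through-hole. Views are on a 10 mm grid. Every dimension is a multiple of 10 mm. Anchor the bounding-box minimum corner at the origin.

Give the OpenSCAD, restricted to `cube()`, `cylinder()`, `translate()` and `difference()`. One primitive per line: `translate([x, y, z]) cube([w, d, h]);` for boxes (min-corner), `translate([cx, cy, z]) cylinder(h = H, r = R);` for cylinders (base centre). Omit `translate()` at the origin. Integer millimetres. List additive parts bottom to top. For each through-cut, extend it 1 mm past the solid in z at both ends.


difference() {
  translate([120, 120, 0]) cylinder(h = 60, r = 120);
  translate([150, 90, -1]) cylinder(h = 62, r = 40);
}


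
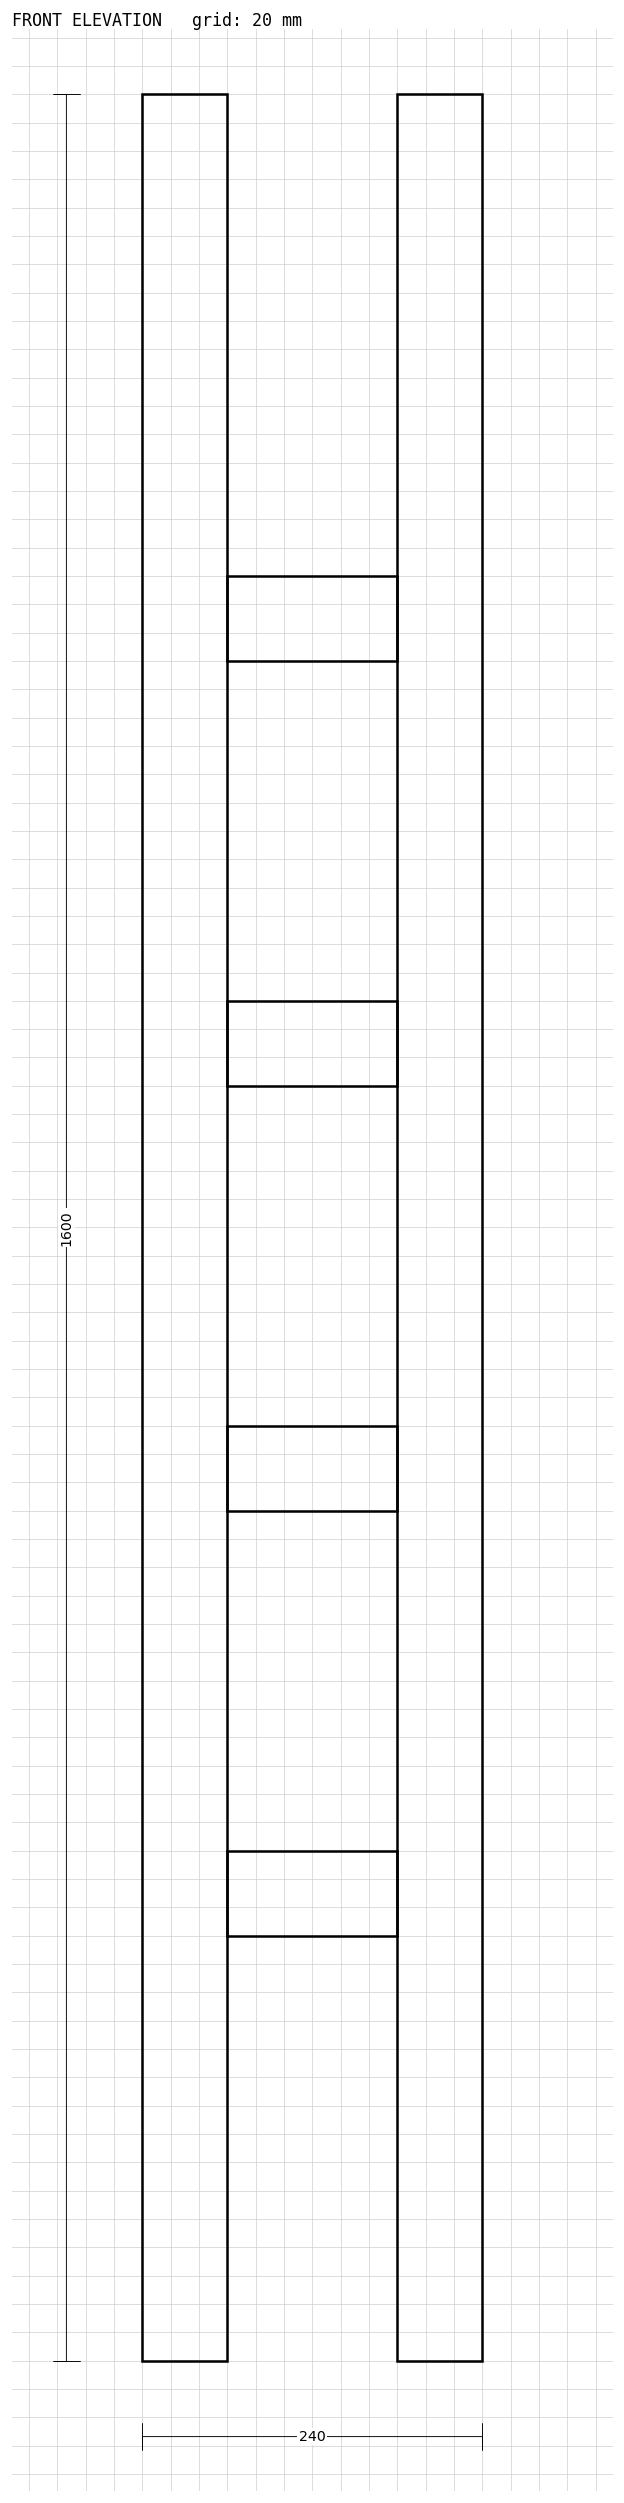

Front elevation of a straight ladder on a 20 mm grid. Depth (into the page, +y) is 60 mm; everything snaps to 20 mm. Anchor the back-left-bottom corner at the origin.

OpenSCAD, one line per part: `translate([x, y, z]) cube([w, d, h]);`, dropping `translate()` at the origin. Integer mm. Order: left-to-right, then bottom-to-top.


cube([60, 60, 1600]);
translate([60, 0, 300]) cube([120, 60, 60]);
translate([60, 0, 600]) cube([120, 60, 60]);
translate([60, 0, 900]) cube([120, 60, 60]);
translate([60, 0, 1200]) cube([120, 60, 60]);
translate([180, 0, 0]) cube([60, 60, 1600]);
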